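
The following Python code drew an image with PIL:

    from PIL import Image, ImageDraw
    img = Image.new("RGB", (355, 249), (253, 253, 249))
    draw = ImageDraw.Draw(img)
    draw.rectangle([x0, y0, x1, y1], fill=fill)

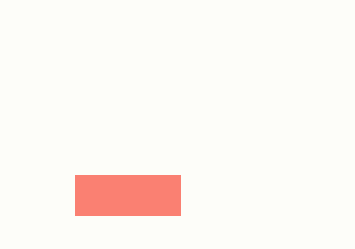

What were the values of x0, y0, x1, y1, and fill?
x0 = 75, y0 = 175, x1 = 180, y1 = 215, fill = 'salmon'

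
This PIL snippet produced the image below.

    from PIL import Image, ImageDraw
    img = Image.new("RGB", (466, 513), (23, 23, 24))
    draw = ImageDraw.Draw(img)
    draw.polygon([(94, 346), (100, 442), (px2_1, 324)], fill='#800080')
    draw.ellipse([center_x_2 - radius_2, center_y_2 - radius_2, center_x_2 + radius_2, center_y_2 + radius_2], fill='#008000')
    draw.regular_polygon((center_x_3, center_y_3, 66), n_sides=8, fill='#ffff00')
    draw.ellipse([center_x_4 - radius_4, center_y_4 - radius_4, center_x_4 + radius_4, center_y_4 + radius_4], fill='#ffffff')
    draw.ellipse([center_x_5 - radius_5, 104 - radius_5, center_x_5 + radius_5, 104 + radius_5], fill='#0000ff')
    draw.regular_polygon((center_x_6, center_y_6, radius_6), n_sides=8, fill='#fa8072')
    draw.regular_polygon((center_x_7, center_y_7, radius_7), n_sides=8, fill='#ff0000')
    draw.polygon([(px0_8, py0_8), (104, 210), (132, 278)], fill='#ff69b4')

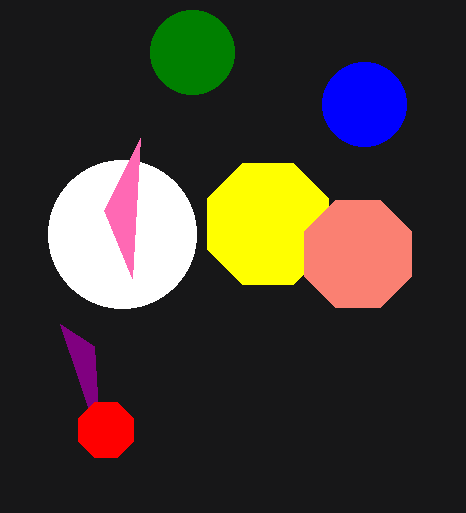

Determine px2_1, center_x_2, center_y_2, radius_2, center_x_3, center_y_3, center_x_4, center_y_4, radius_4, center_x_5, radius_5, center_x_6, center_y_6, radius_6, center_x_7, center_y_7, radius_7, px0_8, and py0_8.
px2_1 = 60, center_x_2 = 192, center_y_2 = 52, radius_2 = 42, center_x_3 = 268, center_y_3 = 224, center_x_4 = 122, center_y_4 = 234, radius_4 = 74, center_x_5 = 364, radius_5 = 42, center_x_6 = 358, center_y_6 = 254, radius_6 = 58, center_x_7 = 106, center_y_7 = 430, radius_7 = 30, px0_8 = 140, py0_8 = 138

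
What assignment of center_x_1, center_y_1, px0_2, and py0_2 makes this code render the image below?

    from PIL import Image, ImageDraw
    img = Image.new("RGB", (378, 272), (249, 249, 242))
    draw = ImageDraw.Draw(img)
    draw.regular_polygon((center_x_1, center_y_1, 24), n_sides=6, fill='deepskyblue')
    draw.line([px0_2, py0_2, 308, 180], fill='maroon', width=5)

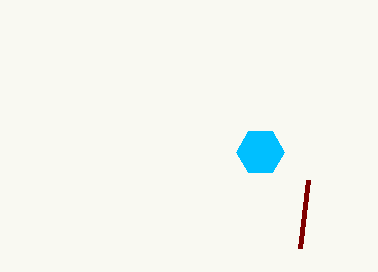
center_x_1 = 260; center_y_1 = 152; px0_2 = 300; py0_2 = 248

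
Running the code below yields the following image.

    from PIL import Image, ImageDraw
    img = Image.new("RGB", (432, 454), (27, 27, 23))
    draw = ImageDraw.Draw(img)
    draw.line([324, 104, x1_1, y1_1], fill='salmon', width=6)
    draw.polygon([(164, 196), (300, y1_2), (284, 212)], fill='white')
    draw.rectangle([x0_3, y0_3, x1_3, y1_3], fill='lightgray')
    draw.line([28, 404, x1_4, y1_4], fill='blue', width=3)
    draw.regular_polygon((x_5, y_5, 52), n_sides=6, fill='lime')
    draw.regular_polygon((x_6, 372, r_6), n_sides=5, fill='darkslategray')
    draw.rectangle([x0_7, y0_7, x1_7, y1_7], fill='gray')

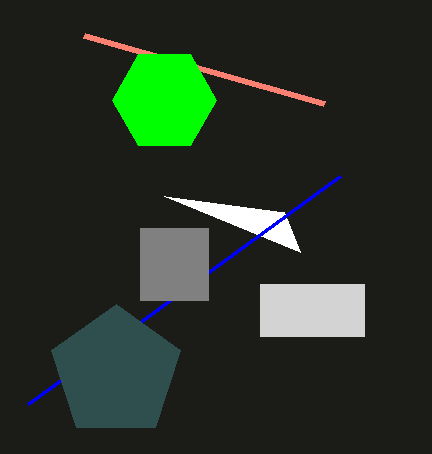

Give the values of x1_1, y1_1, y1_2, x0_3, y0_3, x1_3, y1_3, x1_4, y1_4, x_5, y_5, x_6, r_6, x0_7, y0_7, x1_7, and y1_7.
x1_1 = 84
y1_1 = 36
y1_2 = 252
x0_3 = 260
y0_3 = 284
x1_3 = 364
y1_3 = 336
x1_4 = 340
y1_4 = 176
x_5 = 164
y_5 = 100
x_6 = 116
r_6 = 68
x0_7 = 140
y0_7 = 228
x1_7 = 208
y1_7 = 300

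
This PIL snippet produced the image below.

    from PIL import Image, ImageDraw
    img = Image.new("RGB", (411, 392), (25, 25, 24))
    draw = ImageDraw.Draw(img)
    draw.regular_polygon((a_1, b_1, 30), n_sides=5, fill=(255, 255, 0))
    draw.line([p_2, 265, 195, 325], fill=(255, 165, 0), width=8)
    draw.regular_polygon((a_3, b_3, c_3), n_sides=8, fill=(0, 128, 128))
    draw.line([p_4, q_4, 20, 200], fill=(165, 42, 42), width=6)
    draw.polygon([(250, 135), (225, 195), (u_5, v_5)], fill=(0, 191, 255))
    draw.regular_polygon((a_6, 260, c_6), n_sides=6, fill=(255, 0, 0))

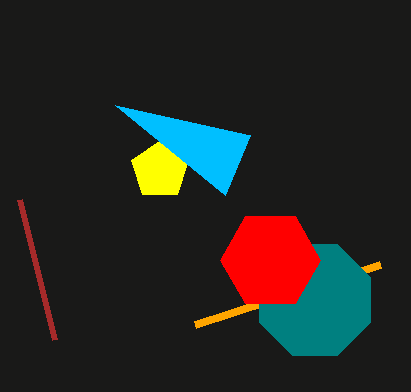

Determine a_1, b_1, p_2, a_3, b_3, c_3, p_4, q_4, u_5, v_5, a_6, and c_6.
a_1 = 160; b_1 = 170; p_2 = 380; a_3 = 315; b_3 = 300; c_3 = 60; p_4 = 55; q_4 = 340; u_5 = 115; v_5 = 105; a_6 = 270; c_6 = 50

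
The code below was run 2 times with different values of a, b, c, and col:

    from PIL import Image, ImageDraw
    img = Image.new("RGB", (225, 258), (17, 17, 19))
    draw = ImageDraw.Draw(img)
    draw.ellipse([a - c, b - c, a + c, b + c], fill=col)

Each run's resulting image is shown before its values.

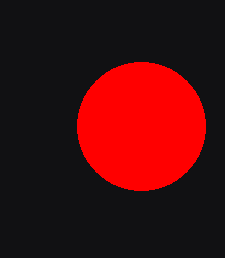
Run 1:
a = 141
b = 126
c = 64
col = 'red'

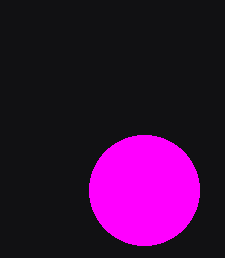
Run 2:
a = 144; b = 190; c = 55; col = 'magenta'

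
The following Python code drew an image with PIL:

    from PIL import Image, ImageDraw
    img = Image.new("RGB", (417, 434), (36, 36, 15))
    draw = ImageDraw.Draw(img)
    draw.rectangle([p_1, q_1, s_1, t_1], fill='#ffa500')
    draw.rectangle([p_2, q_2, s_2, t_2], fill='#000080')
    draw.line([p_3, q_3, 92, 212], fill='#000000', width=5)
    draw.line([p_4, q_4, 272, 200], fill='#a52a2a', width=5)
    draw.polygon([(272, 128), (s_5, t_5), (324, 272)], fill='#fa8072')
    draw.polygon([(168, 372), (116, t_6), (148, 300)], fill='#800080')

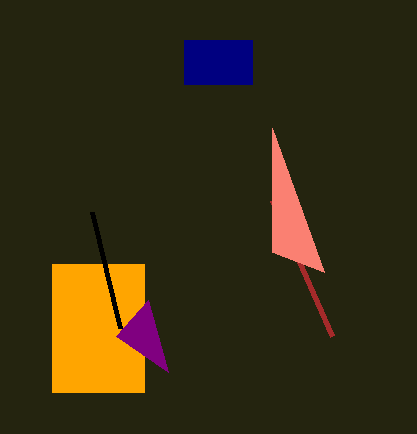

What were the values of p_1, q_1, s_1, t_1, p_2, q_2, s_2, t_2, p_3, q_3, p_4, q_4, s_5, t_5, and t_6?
p_1 = 52, q_1 = 264, s_1 = 144, t_1 = 392, p_2 = 184, q_2 = 40, s_2 = 252, t_2 = 84, p_3 = 120, q_3 = 328, p_4 = 332, q_4 = 336, s_5 = 272, t_5 = 252, t_6 = 336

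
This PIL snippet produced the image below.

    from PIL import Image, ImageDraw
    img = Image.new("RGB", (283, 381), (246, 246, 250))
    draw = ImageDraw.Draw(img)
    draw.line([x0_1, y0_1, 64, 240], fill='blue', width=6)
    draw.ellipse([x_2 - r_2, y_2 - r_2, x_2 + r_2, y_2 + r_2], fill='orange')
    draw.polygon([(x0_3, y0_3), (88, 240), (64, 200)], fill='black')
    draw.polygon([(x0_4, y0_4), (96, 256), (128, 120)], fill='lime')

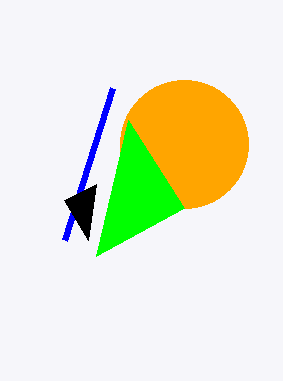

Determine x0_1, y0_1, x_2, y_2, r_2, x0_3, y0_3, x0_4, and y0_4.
x0_1 = 112; y0_1 = 88; x_2 = 184; y_2 = 144; r_2 = 64; x0_3 = 96; y0_3 = 184; x0_4 = 184; y0_4 = 208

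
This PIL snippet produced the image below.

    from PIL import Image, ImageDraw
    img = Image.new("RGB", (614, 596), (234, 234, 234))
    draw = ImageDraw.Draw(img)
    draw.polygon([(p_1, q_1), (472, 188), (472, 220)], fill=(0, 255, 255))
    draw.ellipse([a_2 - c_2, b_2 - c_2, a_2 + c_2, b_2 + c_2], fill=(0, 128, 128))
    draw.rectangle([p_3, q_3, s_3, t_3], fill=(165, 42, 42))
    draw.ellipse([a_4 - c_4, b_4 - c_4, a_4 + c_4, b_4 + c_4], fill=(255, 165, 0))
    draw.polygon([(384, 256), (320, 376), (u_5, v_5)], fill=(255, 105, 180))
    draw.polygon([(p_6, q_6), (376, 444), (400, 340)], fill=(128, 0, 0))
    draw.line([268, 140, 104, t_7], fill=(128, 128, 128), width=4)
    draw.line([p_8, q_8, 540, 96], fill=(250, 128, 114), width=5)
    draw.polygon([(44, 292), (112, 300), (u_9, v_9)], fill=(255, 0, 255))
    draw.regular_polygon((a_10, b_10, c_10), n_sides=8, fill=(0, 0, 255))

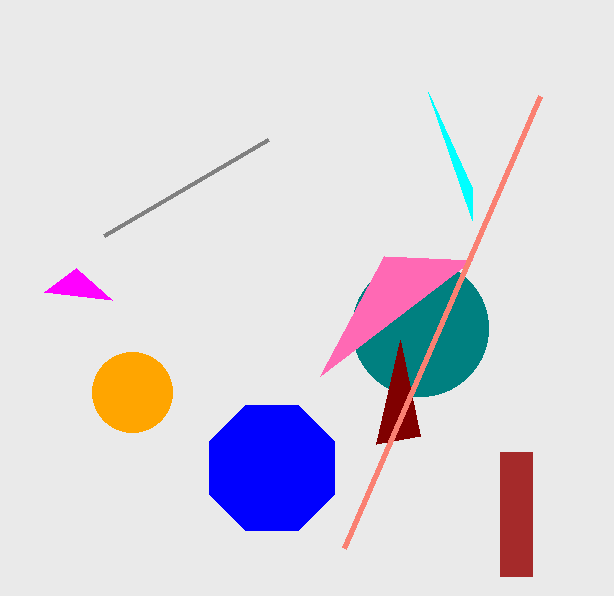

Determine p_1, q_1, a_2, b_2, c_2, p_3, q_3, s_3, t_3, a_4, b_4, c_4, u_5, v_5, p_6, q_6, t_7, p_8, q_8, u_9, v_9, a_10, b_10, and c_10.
p_1 = 428, q_1 = 92, a_2 = 420, b_2 = 328, c_2 = 68, p_3 = 500, q_3 = 452, s_3 = 532, t_3 = 576, a_4 = 132, b_4 = 392, c_4 = 40, u_5 = 472, v_5 = 260, p_6 = 420, q_6 = 436, t_7 = 236, p_8 = 344, q_8 = 548, u_9 = 76, v_9 = 268, a_10 = 272, b_10 = 468, c_10 = 68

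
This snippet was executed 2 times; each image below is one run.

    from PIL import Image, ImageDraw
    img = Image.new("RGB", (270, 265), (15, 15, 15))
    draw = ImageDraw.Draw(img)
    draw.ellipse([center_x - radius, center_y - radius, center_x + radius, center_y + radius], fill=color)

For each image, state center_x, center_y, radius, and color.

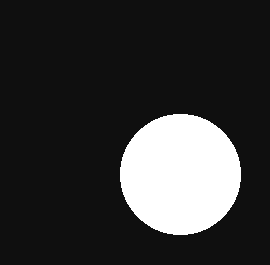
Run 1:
center_x = 180
center_y = 174
radius = 60
color = 'white'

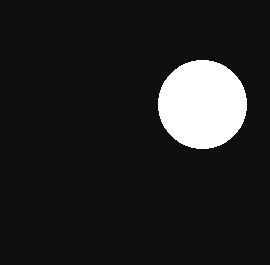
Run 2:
center_x = 202; center_y = 104; radius = 44; color = 'white'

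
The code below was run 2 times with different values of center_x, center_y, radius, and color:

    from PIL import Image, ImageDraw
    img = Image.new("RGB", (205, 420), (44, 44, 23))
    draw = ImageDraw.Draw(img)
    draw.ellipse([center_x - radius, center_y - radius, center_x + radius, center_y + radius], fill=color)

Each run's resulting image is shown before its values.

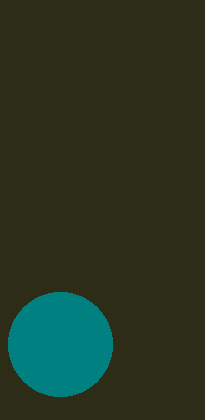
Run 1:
center_x = 60, center_y = 344, radius = 52, color = 'teal'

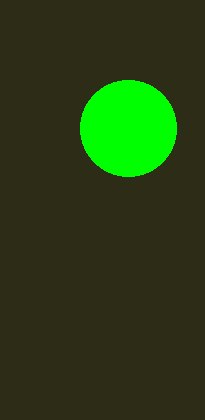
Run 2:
center_x = 128
center_y = 128
radius = 48
color = 'lime'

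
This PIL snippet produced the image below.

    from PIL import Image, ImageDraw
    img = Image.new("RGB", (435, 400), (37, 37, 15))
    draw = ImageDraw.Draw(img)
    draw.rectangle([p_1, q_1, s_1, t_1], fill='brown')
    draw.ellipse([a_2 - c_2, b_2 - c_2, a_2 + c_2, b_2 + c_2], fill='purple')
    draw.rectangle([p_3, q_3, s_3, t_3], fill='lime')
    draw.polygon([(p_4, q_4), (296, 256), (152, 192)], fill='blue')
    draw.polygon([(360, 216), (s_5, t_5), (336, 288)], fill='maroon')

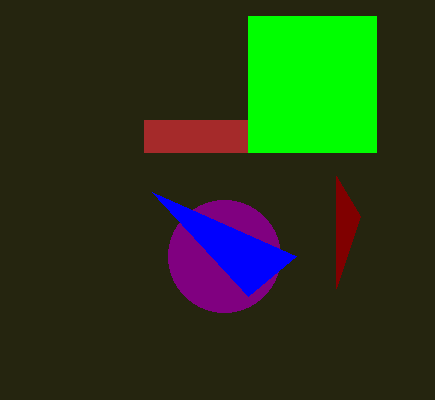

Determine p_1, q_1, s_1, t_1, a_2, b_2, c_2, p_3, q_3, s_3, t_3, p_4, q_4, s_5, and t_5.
p_1 = 144
q_1 = 120
s_1 = 248
t_1 = 152
a_2 = 224
b_2 = 256
c_2 = 56
p_3 = 248
q_3 = 16
s_3 = 376
t_3 = 152
p_4 = 248
q_4 = 296
s_5 = 336
t_5 = 176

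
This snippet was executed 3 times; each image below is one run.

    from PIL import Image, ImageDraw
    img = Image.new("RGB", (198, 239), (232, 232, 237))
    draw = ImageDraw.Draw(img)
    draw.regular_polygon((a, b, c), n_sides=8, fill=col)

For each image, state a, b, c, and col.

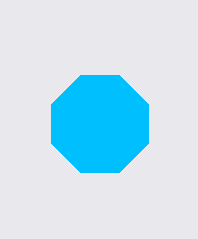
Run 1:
a = 100
b = 124
c = 52
col = 'deepskyblue'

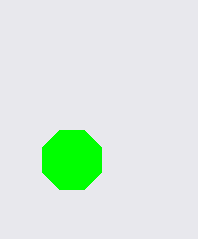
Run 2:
a = 72; b = 160; c = 32; col = 'lime'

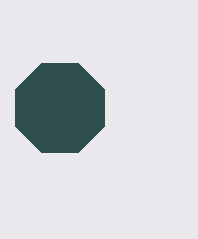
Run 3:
a = 60; b = 108; c = 48; col = 'darkslategray'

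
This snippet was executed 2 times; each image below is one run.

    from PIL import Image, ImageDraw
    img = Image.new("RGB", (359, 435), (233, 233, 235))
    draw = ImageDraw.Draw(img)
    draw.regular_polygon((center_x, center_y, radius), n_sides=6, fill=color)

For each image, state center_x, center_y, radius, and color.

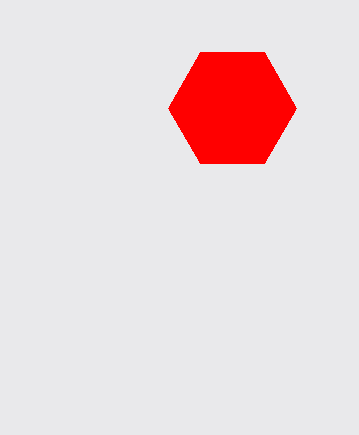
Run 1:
center_x = 232, center_y = 108, radius = 64, color = 'red'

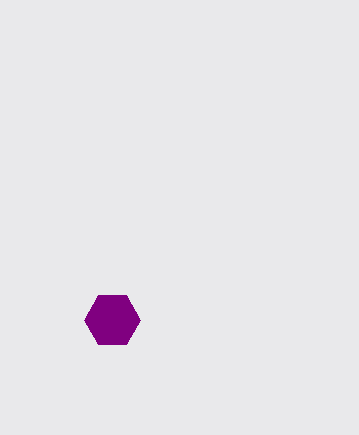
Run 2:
center_x = 112
center_y = 320
radius = 28
color = 'purple'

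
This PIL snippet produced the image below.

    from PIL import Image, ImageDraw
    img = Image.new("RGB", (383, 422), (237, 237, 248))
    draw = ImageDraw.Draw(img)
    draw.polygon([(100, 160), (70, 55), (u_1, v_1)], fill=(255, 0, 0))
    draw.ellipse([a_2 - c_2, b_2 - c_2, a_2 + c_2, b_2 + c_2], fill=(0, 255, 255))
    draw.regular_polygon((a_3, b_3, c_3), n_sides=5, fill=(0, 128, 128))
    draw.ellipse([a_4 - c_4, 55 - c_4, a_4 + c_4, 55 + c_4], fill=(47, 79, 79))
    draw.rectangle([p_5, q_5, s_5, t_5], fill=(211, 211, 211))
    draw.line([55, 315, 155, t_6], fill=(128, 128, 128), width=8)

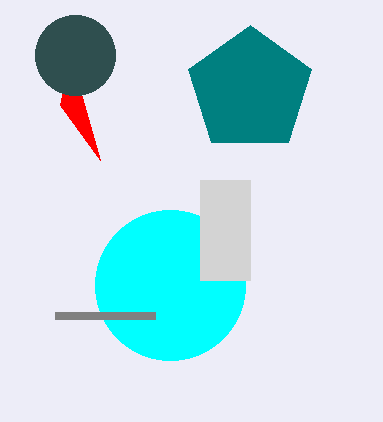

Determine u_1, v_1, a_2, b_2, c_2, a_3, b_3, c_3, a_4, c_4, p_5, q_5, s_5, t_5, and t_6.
u_1 = 60; v_1 = 105; a_2 = 170; b_2 = 285; c_2 = 75; a_3 = 250; b_3 = 90; c_3 = 65; a_4 = 75; c_4 = 40; p_5 = 200; q_5 = 180; s_5 = 250; t_5 = 280; t_6 = 315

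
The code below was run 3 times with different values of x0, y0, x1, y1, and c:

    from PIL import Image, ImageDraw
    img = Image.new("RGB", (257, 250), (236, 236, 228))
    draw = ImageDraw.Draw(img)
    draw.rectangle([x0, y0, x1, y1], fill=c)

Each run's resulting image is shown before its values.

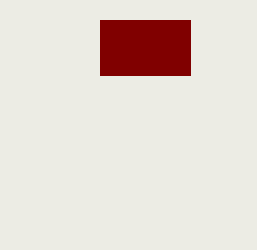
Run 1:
x0 = 100
y0 = 20
x1 = 190
y1 = 75
c = 'maroon'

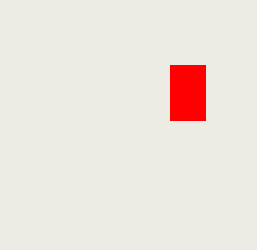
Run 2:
x0 = 170; y0 = 65; x1 = 205; y1 = 120; c = 'red'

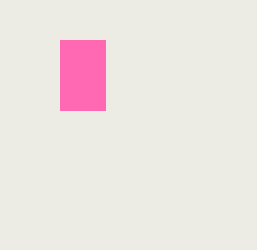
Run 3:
x0 = 60; y0 = 40; x1 = 105; y1 = 110; c = 'hotpink'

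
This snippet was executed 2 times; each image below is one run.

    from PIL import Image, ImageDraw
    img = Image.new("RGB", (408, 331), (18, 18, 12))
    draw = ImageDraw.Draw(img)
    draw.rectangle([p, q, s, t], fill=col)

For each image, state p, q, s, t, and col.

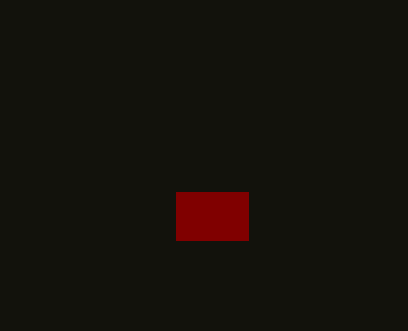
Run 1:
p = 176, q = 192, s = 248, t = 240, col = 'maroon'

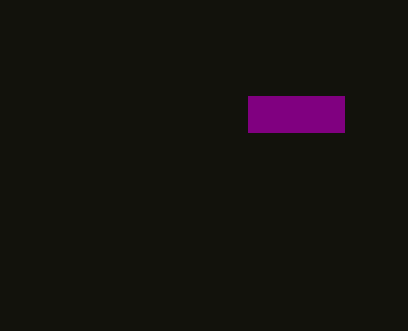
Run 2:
p = 248
q = 96
s = 344
t = 132
col = 'purple'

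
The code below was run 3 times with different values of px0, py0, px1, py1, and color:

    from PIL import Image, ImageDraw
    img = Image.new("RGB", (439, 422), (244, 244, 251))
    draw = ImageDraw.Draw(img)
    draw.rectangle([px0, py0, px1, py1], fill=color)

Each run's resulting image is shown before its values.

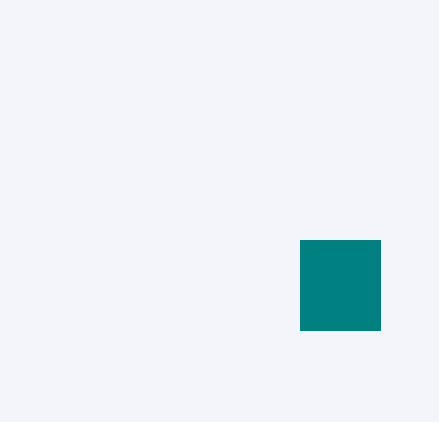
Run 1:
px0 = 300; py0 = 240; px1 = 380; py1 = 330; color = 'teal'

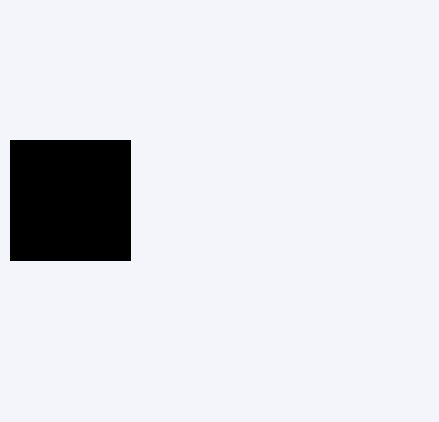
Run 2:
px0 = 10, py0 = 140, px1 = 130, py1 = 260, color = 'black'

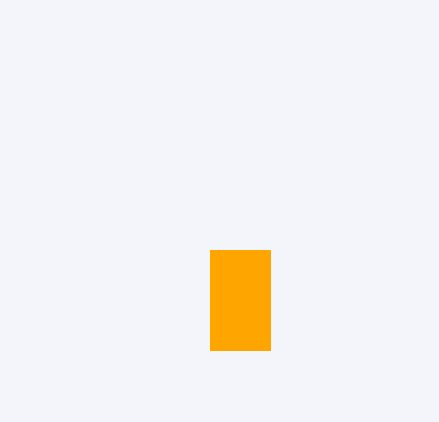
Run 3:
px0 = 210, py0 = 250, px1 = 270, py1 = 350, color = 'orange'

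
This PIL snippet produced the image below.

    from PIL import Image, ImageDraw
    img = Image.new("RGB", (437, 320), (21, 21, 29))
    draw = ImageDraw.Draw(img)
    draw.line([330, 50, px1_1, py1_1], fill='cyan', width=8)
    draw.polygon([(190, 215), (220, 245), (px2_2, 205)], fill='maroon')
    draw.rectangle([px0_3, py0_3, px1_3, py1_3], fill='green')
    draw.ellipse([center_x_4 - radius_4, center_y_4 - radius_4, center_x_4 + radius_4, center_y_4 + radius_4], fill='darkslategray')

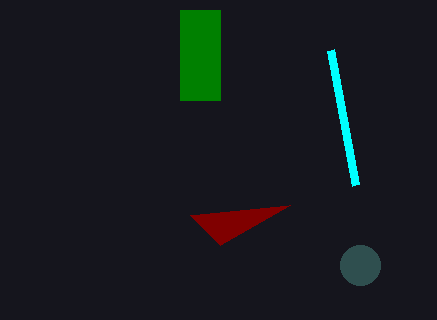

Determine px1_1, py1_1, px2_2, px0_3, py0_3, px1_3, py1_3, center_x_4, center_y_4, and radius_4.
px1_1 = 355, py1_1 = 185, px2_2 = 290, px0_3 = 180, py0_3 = 10, px1_3 = 220, py1_3 = 100, center_x_4 = 360, center_y_4 = 265, radius_4 = 20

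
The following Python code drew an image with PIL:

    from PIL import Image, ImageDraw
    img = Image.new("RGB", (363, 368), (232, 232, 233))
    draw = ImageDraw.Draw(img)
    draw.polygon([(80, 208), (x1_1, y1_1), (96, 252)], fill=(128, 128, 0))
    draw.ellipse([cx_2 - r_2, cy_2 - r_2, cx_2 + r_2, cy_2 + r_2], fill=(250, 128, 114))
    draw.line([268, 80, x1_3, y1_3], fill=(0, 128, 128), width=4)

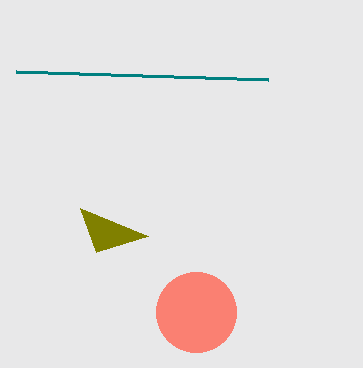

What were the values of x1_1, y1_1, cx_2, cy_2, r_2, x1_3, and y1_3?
x1_1 = 148
y1_1 = 236
cx_2 = 196
cy_2 = 312
r_2 = 40
x1_3 = 16
y1_3 = 72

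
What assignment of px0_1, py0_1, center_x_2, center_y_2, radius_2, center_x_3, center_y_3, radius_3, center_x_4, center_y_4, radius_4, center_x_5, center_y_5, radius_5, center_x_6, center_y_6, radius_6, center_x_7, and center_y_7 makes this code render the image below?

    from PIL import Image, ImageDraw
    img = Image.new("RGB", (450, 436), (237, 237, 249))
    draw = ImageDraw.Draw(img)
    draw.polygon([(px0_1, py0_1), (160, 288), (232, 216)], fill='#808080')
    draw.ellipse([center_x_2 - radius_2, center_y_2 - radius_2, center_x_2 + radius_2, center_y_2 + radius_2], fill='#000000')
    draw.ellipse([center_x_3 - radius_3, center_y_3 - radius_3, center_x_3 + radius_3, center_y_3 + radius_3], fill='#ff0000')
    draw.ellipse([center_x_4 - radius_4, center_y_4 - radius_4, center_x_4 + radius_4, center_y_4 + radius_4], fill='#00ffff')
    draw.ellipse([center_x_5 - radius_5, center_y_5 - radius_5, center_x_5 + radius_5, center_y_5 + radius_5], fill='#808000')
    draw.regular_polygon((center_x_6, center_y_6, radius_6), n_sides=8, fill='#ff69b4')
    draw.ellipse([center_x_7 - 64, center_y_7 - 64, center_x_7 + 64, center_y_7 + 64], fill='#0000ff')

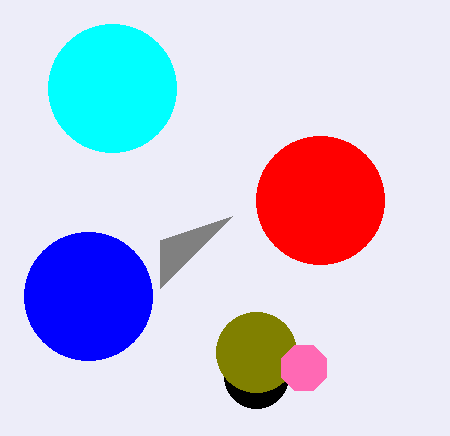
px0_1 = 160, py0_1 = 240, center_x_2 = 256, center_y_2 = 376, radius_2 = 32, center_x_3 = 320, center_y_3 = 200, radius_3 = 64, center_x_4 = 112, center_y_4 = 88, radius_4 = 64, center_x_5 = 256, center_y_5 = 352, radius_5 = 40, center_x_6 = 304, center_y_6 = 368, radius_6 = 24, center_x_7 = 88, center_y_7 = 296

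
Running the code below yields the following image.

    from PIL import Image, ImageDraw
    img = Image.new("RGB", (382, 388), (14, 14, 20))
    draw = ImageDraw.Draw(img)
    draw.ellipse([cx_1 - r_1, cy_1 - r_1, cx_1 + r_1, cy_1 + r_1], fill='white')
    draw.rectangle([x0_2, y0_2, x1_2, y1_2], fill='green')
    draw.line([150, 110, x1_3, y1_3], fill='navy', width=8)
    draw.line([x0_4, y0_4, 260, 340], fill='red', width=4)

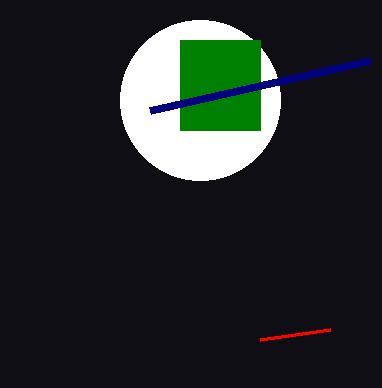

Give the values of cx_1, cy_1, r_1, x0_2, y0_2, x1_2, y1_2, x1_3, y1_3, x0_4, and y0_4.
cx_1 = 200
cy_1 = 100
r_1 = 80
x0_2 = 180
y0_2 = 40
x1_2 = 260
y1_2 = 130
x1_3 = 370
y1_3 = 60
x0_4 = 330
y0_4 = 330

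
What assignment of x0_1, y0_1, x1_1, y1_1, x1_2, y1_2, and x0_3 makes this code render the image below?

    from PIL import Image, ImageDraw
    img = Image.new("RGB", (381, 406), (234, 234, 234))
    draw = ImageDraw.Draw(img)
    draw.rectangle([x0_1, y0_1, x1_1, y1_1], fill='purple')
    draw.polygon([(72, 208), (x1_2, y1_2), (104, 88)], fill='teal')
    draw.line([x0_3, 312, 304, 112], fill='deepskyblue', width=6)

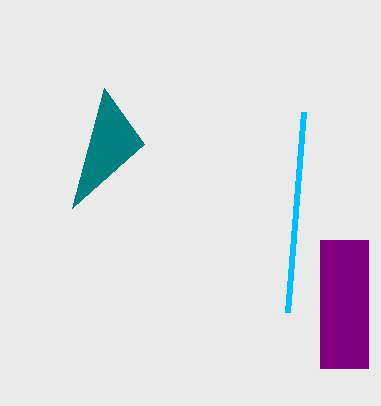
x0_1 = 320; y0_1 = 240; x1_1 = 368; y1_1 = 368; x1_2 = 144; y1_2 = 144; x0_3 = 288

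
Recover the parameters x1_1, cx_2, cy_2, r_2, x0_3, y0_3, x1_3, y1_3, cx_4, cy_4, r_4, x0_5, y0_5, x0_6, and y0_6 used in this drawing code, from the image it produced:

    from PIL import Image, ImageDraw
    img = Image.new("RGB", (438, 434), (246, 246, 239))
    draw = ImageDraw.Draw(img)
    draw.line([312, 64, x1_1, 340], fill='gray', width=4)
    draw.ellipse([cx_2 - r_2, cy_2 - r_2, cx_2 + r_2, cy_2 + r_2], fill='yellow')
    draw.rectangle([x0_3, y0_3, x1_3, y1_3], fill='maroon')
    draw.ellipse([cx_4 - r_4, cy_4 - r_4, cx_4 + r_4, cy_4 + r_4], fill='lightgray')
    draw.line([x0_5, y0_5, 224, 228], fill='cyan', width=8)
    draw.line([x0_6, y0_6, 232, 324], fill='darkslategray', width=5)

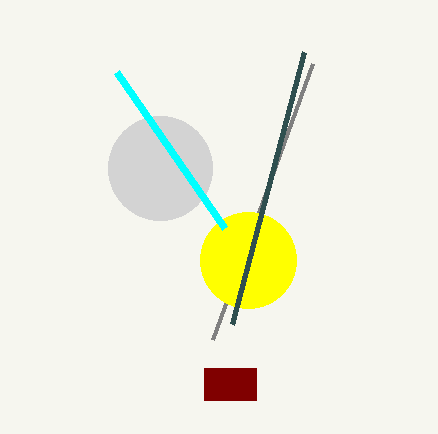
x1_1 = 212
cx_2 = 248
cy_2 = 260
r_2 = 48
x0_3 = 204
y0_3 = 368
x1_3 = 256
y1_3 = 400
cx_4 = 160
cy_4 = 168
r_4 = 52
x0_5 = 116
y0_5 = 72
x0_6 = 304
y0_6 = 52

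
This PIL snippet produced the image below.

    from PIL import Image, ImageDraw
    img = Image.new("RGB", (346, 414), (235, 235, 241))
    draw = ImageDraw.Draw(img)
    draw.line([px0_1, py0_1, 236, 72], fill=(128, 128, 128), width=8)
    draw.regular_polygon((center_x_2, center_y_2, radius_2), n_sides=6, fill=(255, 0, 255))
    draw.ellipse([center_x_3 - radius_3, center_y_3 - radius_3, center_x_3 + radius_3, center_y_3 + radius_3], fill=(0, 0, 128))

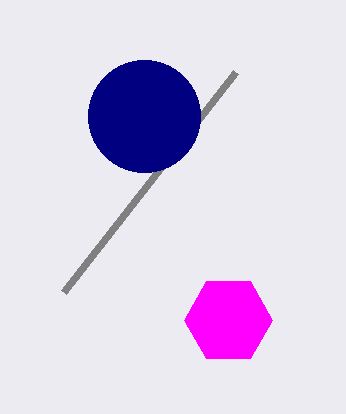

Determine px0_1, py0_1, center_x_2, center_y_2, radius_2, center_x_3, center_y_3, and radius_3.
px0_1 = 64
py0_1 = 292
center_x_2 = 228
center_y_2 = 320
radius_2 = 44
center_x_3 = 144
center_y_3 = 116
radius_3 = 56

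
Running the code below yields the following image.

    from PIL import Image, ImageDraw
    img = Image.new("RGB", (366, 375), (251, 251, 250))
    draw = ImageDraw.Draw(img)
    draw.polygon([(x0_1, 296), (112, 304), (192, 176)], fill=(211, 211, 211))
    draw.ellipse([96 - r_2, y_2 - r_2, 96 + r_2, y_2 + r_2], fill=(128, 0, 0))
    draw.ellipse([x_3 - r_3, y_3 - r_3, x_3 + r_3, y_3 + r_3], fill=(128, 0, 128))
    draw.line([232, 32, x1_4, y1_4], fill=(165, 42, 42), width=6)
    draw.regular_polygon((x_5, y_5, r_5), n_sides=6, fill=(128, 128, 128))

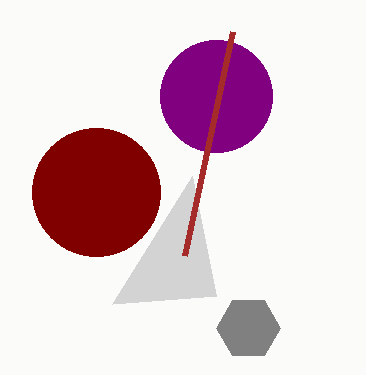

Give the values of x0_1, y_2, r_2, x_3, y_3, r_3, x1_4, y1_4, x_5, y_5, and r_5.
x0_1 = 216, y_2 = 192, r_2 = 64, x_3 = 216, y_3 = 96, r_3 = 56, x1_4 = 184, y1_4 = 256, x_5 = 248, y_5 = 328, r_5 = 32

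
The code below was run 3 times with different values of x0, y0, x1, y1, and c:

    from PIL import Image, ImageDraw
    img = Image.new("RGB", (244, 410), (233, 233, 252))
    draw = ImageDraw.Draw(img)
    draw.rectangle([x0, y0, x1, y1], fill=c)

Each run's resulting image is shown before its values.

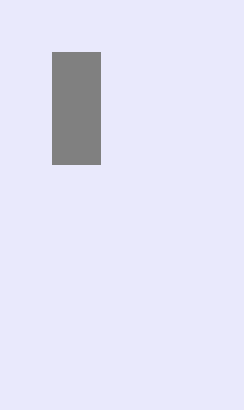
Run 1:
x0 = 52
y0 = 52
x1 = 100
y1 = 164
c = 'gray'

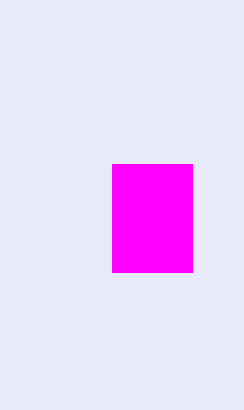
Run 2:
x0 = 112, y0 = 164, x1 = 192, y1 = 272, c = 'magenta'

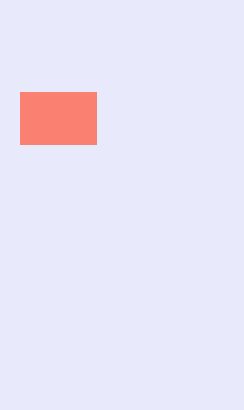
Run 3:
x0 = 20
y0 = 92
x1 = 96
y1 = 144
c = 'salmon'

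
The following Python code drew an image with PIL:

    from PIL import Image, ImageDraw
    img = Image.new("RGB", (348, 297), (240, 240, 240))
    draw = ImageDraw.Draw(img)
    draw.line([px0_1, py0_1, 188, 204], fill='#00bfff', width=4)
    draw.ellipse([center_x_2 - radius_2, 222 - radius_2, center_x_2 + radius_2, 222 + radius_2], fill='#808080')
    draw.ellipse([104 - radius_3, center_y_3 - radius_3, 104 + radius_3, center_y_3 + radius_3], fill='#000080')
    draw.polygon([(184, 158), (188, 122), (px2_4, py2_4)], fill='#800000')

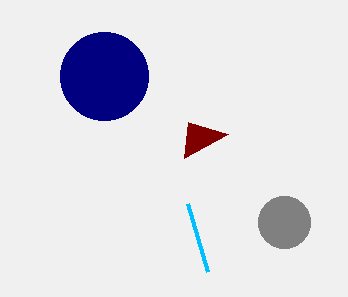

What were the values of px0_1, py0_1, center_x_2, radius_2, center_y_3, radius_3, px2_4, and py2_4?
px0_1 = 208
py0_1 = 272
center_x_2 = 284
radius_2 = 26
center_y_3 = 76
radius_3 = 44
px2_4 = 228
py2_4 = 134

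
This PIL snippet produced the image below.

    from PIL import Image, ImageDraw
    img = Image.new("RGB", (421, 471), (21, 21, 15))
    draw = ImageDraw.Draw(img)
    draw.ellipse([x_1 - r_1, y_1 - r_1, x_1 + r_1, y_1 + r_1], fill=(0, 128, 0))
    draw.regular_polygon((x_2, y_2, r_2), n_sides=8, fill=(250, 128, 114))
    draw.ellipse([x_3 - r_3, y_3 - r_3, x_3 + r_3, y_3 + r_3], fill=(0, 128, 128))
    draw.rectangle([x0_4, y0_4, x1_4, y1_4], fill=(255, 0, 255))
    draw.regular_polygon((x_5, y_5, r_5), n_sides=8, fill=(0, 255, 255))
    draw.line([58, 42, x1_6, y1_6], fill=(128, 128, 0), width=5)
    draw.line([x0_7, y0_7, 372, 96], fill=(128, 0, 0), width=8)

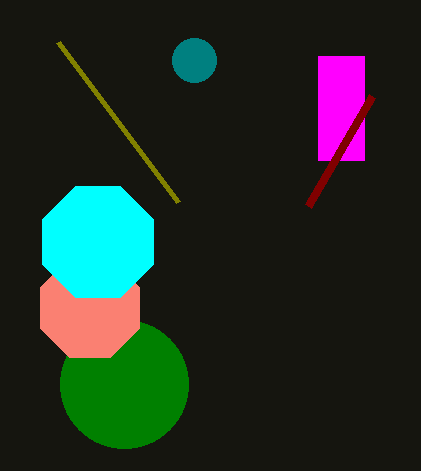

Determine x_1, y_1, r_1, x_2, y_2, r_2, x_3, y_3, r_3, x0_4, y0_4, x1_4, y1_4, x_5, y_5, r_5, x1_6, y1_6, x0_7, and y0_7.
x_1 = 124, y_1 = 384, r_1 = 64, x_2 = 90, y_2 = 308, r_2 = 54, x_3 = 194, y_3 = 60, r_3 = 22, x0_4 = 318, y0_4 = 56, x1_4 = 364, y1_4 = 160, x_5 = 98, y_5 = 242, r_5 = 60, x1_6 = 178, y1_6 = 202, x0_7 = 308, y0_7 = 206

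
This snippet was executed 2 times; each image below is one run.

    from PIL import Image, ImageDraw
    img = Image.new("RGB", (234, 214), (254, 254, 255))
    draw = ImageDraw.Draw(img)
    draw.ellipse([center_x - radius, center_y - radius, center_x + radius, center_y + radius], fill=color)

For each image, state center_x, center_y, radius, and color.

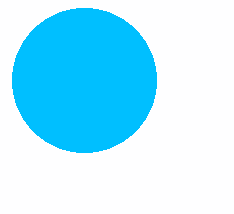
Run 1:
center_x = 84, center_y = 80, radius = 72, color = 'deepskyblue'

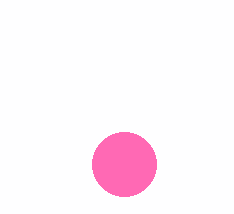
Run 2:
center_x = 124; center_y = 164; radius = 32; color = 'hotpink'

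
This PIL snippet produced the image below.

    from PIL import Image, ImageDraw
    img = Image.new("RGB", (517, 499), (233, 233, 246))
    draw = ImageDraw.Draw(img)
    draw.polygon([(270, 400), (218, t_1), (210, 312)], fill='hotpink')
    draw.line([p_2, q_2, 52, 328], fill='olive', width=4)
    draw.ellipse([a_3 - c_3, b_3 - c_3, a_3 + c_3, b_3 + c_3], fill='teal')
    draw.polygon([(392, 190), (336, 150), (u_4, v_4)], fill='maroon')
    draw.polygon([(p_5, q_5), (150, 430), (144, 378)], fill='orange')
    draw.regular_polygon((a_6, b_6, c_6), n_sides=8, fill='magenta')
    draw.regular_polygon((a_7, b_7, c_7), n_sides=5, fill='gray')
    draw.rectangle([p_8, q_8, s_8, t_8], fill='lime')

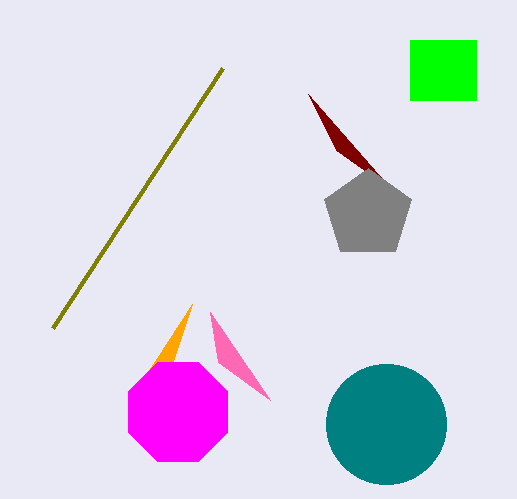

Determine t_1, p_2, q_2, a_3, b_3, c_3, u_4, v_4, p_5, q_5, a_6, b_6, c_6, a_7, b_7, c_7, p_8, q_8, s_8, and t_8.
t_1 = 362, p_2 = 222, q_2 = 68, a_3 = 386, b_3 = 424, c_3 = 60, u_4 = 308, v_4 = 94, p_5 = 192, q_5 = 304, a_6 = 178, b_6 = 412, c_6 = 54, a_7 = 368, b_7 = 214, c_7 = 46, p_8 = 410, q_8 = 40, s_8 = 476, t_8 = 100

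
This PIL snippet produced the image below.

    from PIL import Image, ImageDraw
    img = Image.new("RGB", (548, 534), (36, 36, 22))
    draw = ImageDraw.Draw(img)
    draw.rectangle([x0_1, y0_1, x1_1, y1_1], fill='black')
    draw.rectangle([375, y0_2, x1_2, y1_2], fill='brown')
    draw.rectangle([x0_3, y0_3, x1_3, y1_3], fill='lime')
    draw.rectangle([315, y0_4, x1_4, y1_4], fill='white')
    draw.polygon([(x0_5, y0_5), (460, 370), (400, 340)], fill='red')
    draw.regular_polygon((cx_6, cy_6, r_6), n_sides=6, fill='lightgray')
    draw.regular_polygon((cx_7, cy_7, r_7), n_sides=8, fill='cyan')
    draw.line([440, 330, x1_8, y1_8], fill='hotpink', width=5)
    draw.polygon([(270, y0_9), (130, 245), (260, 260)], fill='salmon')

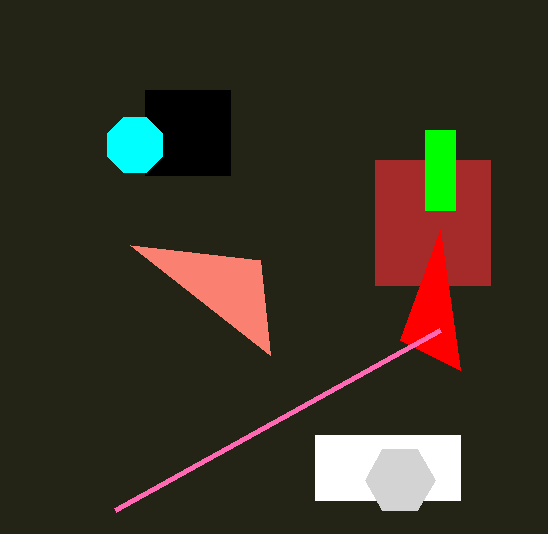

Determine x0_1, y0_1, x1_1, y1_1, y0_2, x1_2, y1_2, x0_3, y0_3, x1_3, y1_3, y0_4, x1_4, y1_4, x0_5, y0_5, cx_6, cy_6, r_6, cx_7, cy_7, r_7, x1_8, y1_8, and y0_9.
x0_1 = 145, y0_1 = 90, x1_1 = 230, y1_1 = 175, y0_2 = 160, x1_2 = 490, y1_2 = 285, x0_3 = 425, y0_3 = 130, x1_3 = 455, y1_3 = 210, y0_4 = 435, x1_4 = 460, y1_4 = 500, x0_5 = 440, y0_5 = 230, cx_6 = 400, cy_6 = 480, r_6 = 35, cx_7 = 135, cy_7 = 145, r_7 = 30, x1_8 = 115, y1_8 = 510, y0_9 = 355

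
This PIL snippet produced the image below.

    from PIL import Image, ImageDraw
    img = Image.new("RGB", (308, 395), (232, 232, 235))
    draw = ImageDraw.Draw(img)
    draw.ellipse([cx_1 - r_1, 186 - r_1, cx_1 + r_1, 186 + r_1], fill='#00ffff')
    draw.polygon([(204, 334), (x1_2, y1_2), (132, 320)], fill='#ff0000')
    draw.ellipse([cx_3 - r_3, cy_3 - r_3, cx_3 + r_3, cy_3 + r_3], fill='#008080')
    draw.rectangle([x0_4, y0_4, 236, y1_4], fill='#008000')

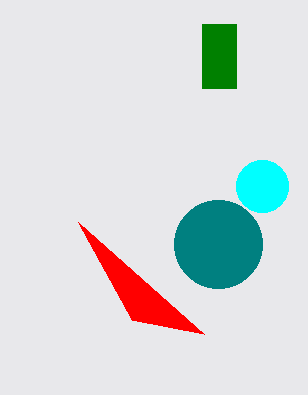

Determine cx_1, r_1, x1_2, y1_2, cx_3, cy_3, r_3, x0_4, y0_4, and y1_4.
cx_1 = 262, r_1 = 26, x1_2 = 78, y1_2 = 222, cx_3 = 218, cy_3 = 244, r_3 = 44, x0_4 = 202, y0_4 = 24, y1_4 = 88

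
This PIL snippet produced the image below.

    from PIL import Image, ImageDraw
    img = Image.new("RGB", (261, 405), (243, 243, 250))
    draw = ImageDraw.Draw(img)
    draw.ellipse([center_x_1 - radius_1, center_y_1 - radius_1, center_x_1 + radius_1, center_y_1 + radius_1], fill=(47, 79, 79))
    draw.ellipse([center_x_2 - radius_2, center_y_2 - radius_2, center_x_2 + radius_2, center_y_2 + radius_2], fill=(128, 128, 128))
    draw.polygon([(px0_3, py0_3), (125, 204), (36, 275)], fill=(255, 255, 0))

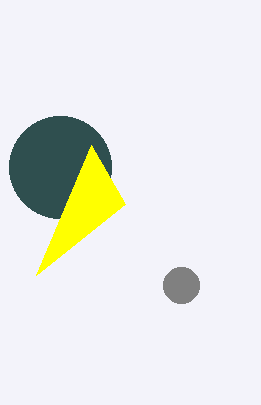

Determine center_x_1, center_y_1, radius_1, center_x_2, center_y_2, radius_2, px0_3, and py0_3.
center_x_1 = 60
center_y_1 = 167
radius_1 = 51
center_x_2 = 181
center_y_2 = 285
radius_2 = 18
px0_3 = 91
py0_3 = 145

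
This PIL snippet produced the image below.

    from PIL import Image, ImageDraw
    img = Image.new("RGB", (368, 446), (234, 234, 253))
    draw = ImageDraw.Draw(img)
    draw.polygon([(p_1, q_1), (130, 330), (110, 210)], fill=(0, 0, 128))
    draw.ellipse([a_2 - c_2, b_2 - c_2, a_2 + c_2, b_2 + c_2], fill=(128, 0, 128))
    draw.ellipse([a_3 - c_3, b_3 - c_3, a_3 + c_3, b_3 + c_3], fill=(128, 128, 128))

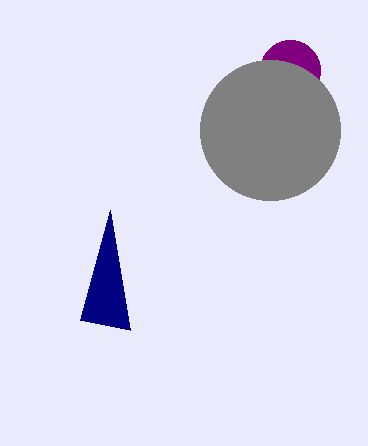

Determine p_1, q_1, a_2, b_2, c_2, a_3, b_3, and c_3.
p_1 = 80, q_1 = 320, a_2 = 290, b_2 = 70, c_2 = 30, a_3 = 270, b_3 = 130, c_3 = 70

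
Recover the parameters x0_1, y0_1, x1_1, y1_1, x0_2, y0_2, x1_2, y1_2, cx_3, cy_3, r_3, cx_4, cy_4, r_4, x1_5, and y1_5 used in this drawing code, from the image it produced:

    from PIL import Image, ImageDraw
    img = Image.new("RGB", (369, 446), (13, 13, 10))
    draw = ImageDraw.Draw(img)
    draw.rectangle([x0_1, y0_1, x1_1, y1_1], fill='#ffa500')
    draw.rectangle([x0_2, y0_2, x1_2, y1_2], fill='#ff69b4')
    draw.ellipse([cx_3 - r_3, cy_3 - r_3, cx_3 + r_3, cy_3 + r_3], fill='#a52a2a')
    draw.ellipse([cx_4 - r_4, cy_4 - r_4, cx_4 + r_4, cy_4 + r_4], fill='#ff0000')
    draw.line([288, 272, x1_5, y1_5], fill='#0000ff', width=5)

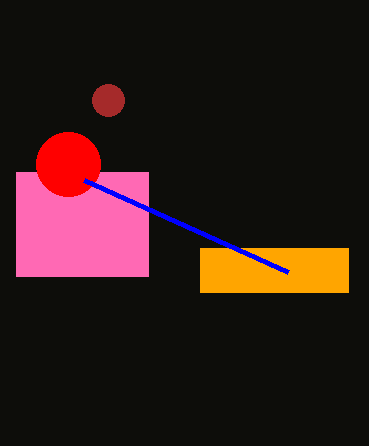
x0_1 = 200, y0_1 = 248, x1_1 = 348, y1_1 = 292, x0_2 = 16, y0_2 = 172, x1_2 = 148, y1_2 = 276, cx_3 = 108, cy_3 = 100, r_3 = 16, cx_4 = 68, cy_4 = 164, r_4 = 32, x1_5 = 84, y1_5 = 180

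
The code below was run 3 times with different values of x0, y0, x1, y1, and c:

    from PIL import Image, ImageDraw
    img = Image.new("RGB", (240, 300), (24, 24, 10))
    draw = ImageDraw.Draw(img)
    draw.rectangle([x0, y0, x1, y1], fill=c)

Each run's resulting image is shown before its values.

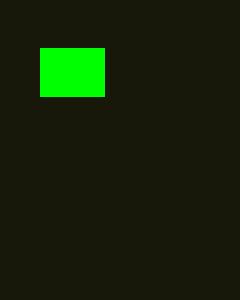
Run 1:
x0 = 40; y0 = 48; x1 = 104; y1 = 96; c = 'lime'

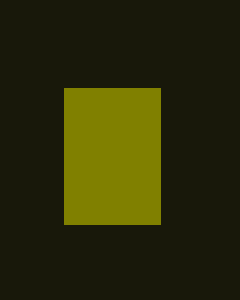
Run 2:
x0 = 64, y0 = 88, x1 = 160, y1 = 224, c = 'olive'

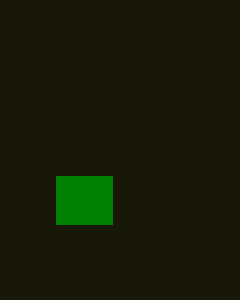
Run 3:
x0 = 56, y0 = 176, x1 = 112, y1 = 224, c = 'green'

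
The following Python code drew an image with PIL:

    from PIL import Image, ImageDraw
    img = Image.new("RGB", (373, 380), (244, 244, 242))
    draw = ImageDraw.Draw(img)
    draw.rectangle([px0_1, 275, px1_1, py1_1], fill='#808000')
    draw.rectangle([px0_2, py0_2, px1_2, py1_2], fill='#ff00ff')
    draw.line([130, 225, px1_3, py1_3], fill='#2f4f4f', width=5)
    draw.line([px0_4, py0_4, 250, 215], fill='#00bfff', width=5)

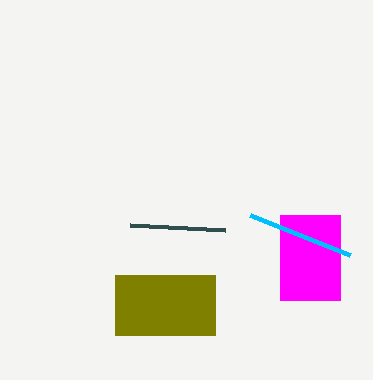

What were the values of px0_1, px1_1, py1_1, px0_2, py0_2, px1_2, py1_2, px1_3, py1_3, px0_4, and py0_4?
px0_1 = 115, px1_1 = 215, py1_1 = 335, px0_2 = 280, py0_2 = 215, px1_2 = 340, py1_2 = 300, px1_3 = 225, py1_3 = 230, px0_4 = 350, py0_4 = 255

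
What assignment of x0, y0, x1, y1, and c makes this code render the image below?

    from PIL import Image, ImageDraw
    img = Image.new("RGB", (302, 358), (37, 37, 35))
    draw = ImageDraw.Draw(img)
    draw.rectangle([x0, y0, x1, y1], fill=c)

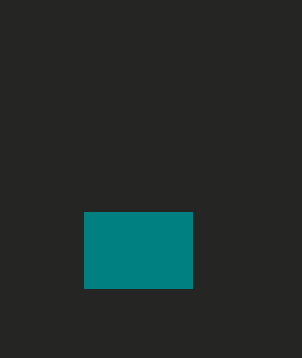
x0 = 84, y0 = 212, x1 = 192, y1 = 288, c = 'teal'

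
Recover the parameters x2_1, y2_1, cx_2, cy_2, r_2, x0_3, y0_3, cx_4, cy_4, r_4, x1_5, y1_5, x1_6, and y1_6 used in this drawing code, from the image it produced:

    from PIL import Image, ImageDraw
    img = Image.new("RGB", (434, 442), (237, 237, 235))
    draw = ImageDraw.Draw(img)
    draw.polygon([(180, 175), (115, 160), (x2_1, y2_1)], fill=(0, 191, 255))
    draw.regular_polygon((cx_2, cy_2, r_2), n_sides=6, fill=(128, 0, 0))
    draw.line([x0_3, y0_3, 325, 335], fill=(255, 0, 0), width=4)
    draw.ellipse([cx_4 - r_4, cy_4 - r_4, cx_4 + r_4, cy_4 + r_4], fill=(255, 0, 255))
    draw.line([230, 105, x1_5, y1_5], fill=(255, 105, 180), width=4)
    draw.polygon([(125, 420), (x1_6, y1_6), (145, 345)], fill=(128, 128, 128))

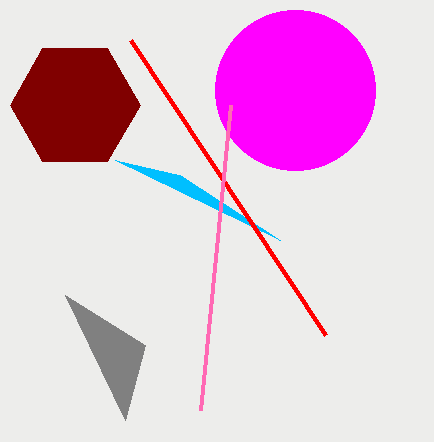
x2_1 = 280; y2_1 = 240; cx_2 = 75; cy_2 = 105; r_2 = 65; x0_3 = 130; y0_3 = 40; cx_4 = 295; cy_4 = 90; r_4 = 80; x1_5 = 200; y1_5 = 410; x1_6 = 65; y1_6 = 295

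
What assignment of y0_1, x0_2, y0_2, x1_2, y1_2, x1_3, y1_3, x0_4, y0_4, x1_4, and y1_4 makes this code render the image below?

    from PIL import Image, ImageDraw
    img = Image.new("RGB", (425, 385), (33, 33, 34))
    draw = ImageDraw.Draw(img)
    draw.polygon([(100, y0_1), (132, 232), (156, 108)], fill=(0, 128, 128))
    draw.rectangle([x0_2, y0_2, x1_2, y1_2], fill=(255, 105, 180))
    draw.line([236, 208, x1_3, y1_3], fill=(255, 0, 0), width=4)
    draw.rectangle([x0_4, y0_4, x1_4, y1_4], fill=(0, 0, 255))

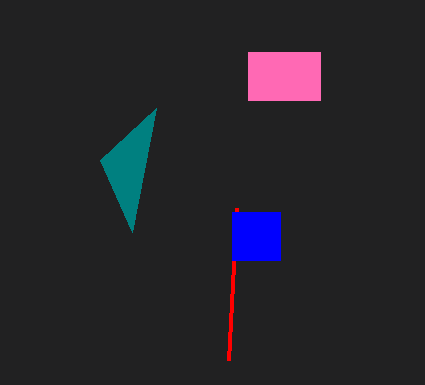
y0_1 = 160; x0_2 = 248; y0_2 = 52; x1_2 = 320; y1_2 = 100; x1_3 = 228; y1_3 = 360; x0_4 = 232; y0_4 = 212; x1_4 = 280; y1_4 = 260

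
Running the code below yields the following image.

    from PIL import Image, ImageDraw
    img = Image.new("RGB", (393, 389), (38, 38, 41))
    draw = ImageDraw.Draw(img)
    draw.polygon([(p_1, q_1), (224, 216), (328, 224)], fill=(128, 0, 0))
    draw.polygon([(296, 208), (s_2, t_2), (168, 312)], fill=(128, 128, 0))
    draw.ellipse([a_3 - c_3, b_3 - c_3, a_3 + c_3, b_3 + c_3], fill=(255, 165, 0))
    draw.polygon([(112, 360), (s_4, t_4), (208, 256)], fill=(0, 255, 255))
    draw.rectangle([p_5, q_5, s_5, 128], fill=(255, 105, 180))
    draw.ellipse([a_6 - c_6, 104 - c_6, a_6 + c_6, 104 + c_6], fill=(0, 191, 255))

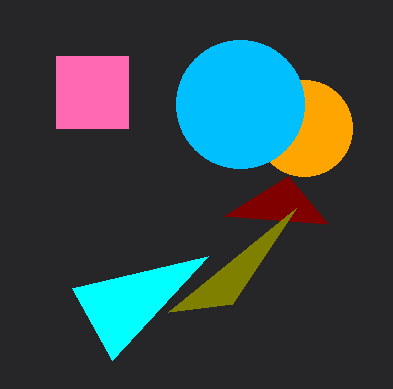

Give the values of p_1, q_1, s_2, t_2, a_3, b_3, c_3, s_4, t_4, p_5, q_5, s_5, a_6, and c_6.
p_1 = 288; q_1 = 176; s_2 = 232; t_2 = 304; a_3 = 304; b_3 = 128; c_3 = 48; s_4 = 72; t_4 = 288; p_5 = 56; q_5 = 56; s_5 = 128; a_6 = 240; c_6 = 64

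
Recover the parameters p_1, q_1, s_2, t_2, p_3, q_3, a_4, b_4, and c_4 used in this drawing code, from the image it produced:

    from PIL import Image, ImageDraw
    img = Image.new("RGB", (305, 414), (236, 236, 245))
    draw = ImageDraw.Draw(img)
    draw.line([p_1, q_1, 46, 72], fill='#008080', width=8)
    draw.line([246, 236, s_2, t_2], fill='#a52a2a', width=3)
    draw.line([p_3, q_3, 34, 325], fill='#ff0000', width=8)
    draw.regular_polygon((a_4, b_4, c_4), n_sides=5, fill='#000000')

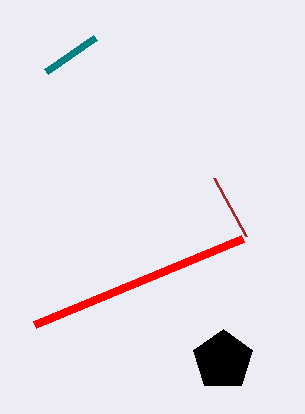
p_1 = 95; q_1 = 38; s_2 = 214; t_2 = 178; p_3 = 242; q_3 = 239; a_4 = 223; b_4 = 360; c_4 = 31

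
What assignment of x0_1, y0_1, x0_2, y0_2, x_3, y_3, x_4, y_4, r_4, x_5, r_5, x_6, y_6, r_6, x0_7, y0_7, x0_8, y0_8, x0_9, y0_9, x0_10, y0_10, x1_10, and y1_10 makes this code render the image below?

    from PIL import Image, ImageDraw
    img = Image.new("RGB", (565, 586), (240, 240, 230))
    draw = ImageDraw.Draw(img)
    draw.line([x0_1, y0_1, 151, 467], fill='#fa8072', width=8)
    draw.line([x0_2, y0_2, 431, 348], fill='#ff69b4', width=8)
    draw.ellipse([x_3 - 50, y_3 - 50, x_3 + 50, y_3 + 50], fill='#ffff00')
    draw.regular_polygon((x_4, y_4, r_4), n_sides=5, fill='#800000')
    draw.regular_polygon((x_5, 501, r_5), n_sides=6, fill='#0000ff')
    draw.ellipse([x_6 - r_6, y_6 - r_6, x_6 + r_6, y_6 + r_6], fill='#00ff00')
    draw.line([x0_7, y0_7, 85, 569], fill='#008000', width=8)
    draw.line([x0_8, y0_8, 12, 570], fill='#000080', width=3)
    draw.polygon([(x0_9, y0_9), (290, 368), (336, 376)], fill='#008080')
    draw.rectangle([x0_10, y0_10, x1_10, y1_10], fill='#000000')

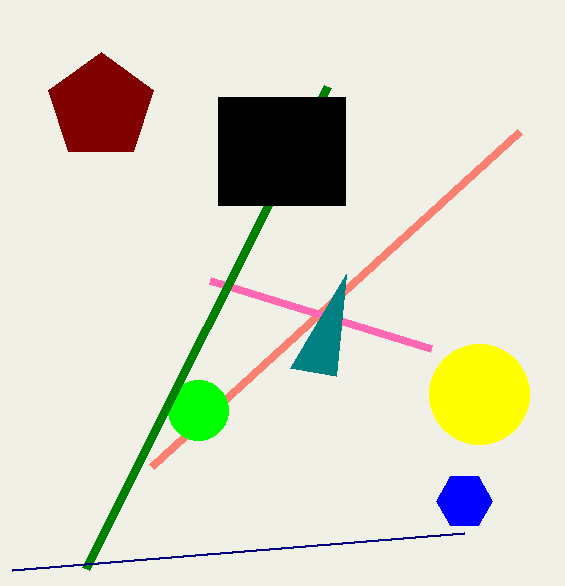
x0_1 = 519, y0_1 = 132, x0_2 = 210, y0_2 = 280, x_3 = 479, y_3 = 394, x_4 = 101, y_4 = 107, r_4 = 55, x_5 = 464, r_5 = 28, x_6 = 198, y_6 = 410, r_6 = 30, x0_7 = 327, y0_7 = 87, x0_8 = 464, y0_8 = 533, x0_9 = 346, y0_9 = 274, x0_10 = 218, y0_10 = 97, x1_10 = 345, y1_10 = 205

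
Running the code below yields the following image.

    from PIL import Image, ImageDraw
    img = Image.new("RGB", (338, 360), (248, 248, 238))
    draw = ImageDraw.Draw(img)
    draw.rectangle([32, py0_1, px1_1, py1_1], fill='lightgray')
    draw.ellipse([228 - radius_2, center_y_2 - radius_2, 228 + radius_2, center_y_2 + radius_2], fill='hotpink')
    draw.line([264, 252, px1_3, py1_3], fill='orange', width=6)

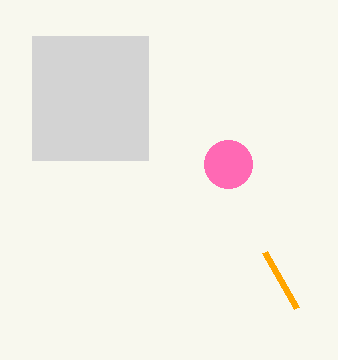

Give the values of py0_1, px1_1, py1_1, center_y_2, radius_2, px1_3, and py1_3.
py0_1 = 36
px1_1 = 148
py1_1 = 160
center_y_2 = 164
radius_2 = 24
px1_3 = 296
py1_3 = 308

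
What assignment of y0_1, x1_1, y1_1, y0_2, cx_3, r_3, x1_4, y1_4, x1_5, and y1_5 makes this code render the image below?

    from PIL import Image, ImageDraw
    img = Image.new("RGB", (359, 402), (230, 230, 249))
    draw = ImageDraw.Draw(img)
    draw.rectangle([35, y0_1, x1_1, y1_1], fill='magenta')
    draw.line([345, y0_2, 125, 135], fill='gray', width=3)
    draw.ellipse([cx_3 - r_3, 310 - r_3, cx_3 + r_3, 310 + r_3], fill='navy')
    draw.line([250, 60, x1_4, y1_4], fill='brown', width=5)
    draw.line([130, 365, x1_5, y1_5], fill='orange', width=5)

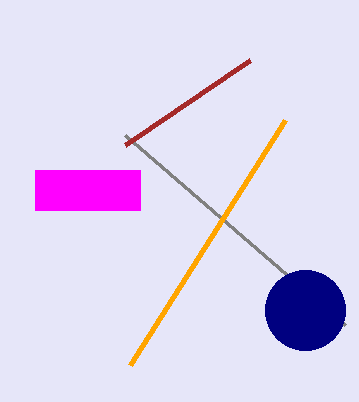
y0_1 = 170; x1_1 = 140; y1_1 = 210; y0_2 = 325; cx_3 = 305; r_3 = 40; x1_4 = 125; y1_4 = 145; x1_5 = 285; y1_5 = 120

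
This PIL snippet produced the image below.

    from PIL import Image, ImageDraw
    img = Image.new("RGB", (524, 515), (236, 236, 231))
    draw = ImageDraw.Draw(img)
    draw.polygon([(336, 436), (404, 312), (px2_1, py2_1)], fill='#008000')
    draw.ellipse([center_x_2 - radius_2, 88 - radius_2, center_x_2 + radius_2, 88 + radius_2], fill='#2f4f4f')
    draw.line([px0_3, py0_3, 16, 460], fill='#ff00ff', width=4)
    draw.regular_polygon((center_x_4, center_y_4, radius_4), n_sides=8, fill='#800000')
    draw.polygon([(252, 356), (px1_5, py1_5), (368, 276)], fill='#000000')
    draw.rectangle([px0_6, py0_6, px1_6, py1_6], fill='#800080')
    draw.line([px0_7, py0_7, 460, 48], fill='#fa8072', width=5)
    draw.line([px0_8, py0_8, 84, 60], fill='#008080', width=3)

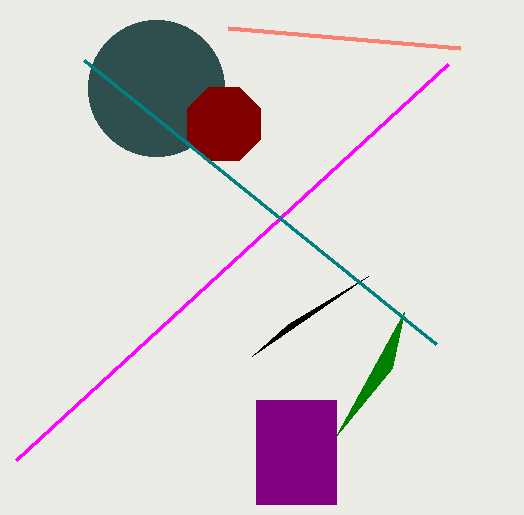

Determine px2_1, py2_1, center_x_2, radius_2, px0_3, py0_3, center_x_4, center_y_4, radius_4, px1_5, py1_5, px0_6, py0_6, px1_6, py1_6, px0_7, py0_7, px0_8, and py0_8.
px2_1 = 392
py2_1 = 368
center_x_2 = 156
radius_2 = 68
px0_3 = 448
py0_3 = 64
center_x_4 = 224
center_y_4 = 124
radius_4 = 40
px1_5 = 288
py1_5 = 324
px0_6 = 256
py0_6 = 400
px1_6 = 336
py1_6 = 504
px0_7 = 228
py0_7 = 28
px0_8 = 436
py0_8 = 344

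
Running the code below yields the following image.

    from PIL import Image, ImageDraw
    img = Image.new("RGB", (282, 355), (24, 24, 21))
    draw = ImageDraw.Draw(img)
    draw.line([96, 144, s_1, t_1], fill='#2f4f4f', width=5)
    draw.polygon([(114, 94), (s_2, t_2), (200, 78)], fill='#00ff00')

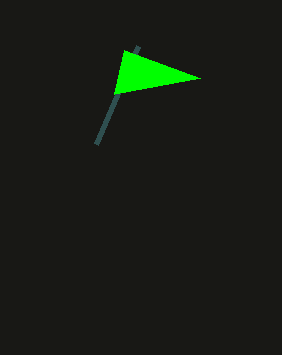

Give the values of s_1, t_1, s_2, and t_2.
s_1 = 138
t_1 = 46
s_2 = 124
t_2 = 50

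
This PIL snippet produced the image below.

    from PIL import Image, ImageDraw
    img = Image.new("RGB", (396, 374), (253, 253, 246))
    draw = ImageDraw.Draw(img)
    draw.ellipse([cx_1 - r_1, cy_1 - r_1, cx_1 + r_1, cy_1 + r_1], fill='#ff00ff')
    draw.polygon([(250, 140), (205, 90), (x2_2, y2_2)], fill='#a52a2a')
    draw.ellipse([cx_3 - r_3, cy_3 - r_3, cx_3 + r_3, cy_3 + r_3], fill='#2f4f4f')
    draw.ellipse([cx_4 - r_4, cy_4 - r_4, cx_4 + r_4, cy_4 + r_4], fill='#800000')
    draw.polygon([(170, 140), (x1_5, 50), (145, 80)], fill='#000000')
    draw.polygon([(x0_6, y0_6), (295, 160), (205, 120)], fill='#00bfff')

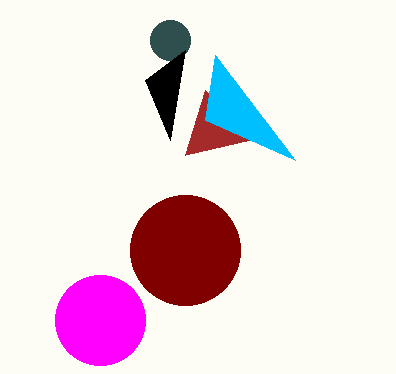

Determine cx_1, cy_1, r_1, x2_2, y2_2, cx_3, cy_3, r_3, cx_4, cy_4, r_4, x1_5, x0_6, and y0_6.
cx_1 = 100, cy_1 = 320, r_1 = 45, x2_2 = 185, y2_2 = 155, cx_3 = 170, cy_3 = 40, r_3 = 20, cx_4 = 185, cy_4 = 250, r_4 = 55, x1_5 = 185, x0_6 = 215, y0_6 = 55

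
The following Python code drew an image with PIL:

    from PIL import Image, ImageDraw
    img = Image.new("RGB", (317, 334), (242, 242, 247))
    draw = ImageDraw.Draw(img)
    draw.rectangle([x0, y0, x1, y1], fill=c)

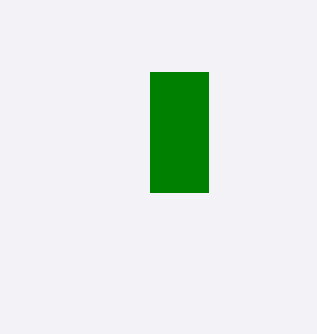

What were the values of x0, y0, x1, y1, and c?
x0 = 150, y0 = 72, x1 = 208, y1 = 192, c = 'green'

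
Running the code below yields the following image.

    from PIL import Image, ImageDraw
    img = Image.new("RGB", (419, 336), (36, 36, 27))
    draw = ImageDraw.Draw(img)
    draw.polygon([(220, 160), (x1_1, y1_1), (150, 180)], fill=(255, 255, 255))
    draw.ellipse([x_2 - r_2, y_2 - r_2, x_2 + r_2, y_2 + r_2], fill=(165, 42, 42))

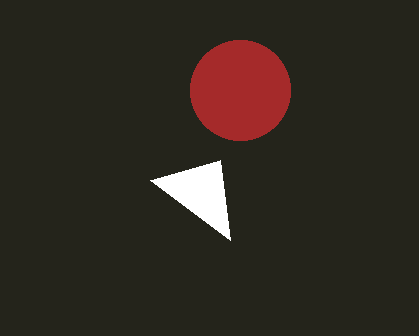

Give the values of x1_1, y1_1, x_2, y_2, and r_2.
x1_1 = 230
y1_1 = 240
x_2 = 240
y_2 = 90
r_2 = 50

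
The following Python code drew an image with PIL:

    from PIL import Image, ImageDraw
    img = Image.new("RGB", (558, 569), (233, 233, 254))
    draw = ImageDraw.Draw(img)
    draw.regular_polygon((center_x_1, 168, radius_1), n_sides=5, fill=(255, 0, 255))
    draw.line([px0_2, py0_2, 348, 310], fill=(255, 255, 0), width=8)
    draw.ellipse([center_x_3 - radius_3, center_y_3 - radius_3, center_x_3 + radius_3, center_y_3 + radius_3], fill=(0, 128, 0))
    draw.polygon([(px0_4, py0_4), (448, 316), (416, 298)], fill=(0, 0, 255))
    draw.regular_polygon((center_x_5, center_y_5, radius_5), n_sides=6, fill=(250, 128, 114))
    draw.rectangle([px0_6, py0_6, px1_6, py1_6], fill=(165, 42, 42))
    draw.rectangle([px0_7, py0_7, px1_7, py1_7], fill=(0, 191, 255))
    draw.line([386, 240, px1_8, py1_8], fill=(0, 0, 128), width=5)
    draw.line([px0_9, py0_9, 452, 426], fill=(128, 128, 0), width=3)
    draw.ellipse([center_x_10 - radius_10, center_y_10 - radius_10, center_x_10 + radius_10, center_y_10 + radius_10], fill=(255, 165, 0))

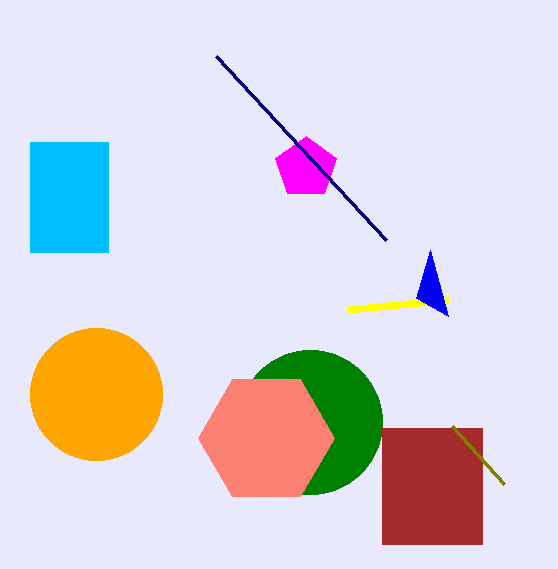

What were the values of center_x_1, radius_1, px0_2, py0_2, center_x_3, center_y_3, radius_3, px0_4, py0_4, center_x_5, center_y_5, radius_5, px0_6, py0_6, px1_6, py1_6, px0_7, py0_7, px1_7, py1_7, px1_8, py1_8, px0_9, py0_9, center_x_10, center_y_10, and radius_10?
center_x_1 = 306; radius_1 = 32; px0_2 = 448; py0_2 = 300; center_x_3 = 310; center_y_3 = 422; radius_3 = 72; px0_4 = 430; py0_4 = 250; center_x_5 = 266; center_y_5 = 438; radius_5 = 68; px0_6 = 382; py0_6 = 428; px1_6 = 482; py1_6 = 544; px0_7 = 30; py0_7 = 142; px1_7 = 108; py1_7 = 252; px1_8 = 216; py1_8 = 56; px0_9 = 504; py0_9 = 484; center_x_10 = 96; center_y_10 = 394; radius_10 = 66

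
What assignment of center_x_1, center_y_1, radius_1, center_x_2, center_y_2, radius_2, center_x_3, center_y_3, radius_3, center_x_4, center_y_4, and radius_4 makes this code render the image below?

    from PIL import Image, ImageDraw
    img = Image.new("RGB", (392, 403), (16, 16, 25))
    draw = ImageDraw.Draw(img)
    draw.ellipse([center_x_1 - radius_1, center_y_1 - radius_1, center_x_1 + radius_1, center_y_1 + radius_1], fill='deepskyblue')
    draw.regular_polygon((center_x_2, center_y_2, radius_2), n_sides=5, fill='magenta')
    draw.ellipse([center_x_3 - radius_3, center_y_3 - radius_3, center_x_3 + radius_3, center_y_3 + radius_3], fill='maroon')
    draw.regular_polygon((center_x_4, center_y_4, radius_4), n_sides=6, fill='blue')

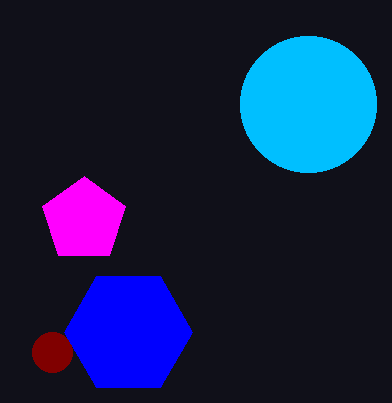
center_x_1 = 308; center_y_1 = 104; radius_1 = 68; center_x_2 = 84; center_y_2 = 220; radius_2 = 44; center_x_3 = 52; center_y_3 = 352; radius_3 = 20; center_x_4 = 128; center_y_4 = 332; radius_4 = 64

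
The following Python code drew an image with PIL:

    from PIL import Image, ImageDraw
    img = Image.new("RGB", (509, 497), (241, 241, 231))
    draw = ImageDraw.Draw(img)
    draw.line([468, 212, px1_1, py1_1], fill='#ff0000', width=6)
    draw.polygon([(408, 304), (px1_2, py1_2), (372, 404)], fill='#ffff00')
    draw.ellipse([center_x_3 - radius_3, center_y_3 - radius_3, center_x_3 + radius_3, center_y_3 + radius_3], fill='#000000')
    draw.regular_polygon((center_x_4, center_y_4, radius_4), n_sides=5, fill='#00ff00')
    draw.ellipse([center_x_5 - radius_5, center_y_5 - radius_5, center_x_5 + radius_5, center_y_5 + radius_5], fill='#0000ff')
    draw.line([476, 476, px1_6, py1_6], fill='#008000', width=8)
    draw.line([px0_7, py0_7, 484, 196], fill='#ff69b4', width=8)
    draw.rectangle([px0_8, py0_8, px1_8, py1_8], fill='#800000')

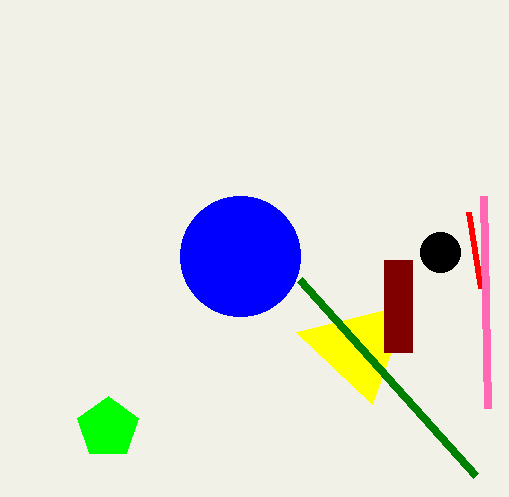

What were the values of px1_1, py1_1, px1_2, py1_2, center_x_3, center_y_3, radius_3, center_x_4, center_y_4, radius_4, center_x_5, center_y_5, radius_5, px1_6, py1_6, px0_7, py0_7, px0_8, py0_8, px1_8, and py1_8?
px1_1 = 480
py1_1 = 288
px1_2 = 296
py1_2 = 332
center_x_3 = 440
center_y_3 = 252
radius_3 = 20
center_x_4 = 108
center_y_4 = 428
radius_4 = 32
center_x_5 = 240
center_y_5 = 256
radius_5 = 60
px1_6 = 300
py1_6 = 280
px0_7 = 488
py0_7 = 408
px0_8 = 384
py0_8 = 260
px1_8 = 412
py1_8 = 352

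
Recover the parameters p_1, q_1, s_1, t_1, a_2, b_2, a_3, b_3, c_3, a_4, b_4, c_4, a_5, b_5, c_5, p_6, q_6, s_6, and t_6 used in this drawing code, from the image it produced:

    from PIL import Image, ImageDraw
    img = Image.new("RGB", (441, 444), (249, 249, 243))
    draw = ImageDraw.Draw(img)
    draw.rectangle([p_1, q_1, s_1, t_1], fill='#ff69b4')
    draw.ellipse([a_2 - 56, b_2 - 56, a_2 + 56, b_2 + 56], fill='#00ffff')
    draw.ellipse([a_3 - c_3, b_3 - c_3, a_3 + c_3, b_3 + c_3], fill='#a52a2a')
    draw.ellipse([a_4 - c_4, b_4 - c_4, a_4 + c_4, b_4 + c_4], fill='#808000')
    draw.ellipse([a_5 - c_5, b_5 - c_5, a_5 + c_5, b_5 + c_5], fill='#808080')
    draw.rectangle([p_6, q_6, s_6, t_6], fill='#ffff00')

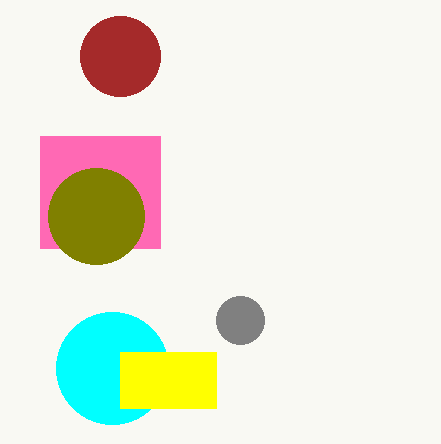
p_1 = 40; q_1 = 136; s_1 = 160; t_1 = 248; a_2 = 112; b_2 = 368; a_3 = 120; b_3 = 56; c_3 = 40; a_4 = 96; b_4 = 216; c_4 = 48; a_5 = 240; b_5 = 320; c_5 = 24; p_6 = 120; q_6 = 352; s_6 = 216; t_6 = 408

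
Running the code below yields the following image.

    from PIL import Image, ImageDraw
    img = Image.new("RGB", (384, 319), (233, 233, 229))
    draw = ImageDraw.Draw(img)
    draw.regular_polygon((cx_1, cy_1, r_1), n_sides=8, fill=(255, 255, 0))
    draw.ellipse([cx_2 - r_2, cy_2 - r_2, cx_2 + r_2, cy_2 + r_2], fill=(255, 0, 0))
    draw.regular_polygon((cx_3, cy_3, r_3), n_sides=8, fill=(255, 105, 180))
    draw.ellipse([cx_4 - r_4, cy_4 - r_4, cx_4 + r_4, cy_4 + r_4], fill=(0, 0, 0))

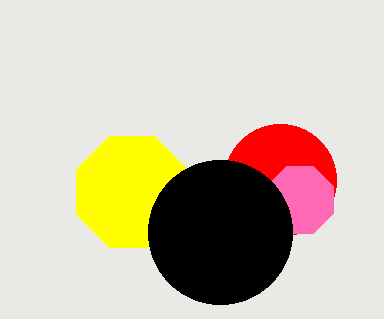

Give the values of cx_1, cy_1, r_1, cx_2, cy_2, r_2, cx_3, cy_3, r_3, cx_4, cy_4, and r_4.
cx_1 = 132, cy_1 = 192, r_1 = 60, cx_2 = 280, cy_2 = 180, r_2 = 56, cx_3 = 300, cy_3 = 200, r_3 = 36, cx_4 = 220, cy_4 = 232, r_4 = 72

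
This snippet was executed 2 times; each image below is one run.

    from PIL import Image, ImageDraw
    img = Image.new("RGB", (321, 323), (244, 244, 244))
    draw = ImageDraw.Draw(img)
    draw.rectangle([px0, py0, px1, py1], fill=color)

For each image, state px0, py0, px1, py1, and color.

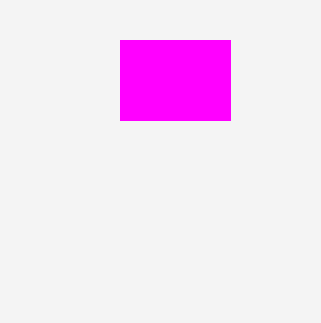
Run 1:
px0 = 120
py0 = 40
px1 = 230
py1 = 120
color = 'magenta'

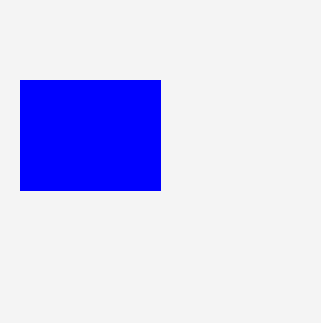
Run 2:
px0 = 20, py0 = 80, px1 = 160, py1 = 190, color = 'blue'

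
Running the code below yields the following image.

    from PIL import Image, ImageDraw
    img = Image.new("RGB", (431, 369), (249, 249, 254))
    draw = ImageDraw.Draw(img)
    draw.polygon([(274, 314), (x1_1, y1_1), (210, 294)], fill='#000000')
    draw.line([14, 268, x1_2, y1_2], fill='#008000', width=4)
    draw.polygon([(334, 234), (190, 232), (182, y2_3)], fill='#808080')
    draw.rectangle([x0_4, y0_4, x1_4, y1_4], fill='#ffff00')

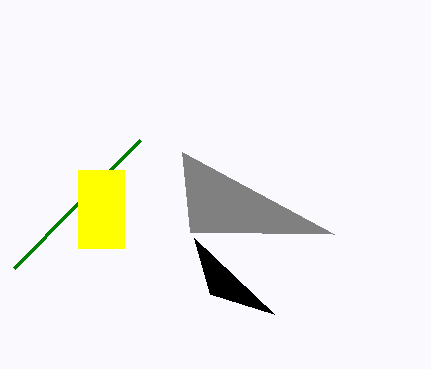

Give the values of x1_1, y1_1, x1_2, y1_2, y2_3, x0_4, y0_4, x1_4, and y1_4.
x1_1 = 194; y1_1 = 238; x1_2 = 140; y1_2 = 140; y2_3 = 152; x0_4 = 78; y0_4 = 170; x1_4 = 124; y1_4 = 248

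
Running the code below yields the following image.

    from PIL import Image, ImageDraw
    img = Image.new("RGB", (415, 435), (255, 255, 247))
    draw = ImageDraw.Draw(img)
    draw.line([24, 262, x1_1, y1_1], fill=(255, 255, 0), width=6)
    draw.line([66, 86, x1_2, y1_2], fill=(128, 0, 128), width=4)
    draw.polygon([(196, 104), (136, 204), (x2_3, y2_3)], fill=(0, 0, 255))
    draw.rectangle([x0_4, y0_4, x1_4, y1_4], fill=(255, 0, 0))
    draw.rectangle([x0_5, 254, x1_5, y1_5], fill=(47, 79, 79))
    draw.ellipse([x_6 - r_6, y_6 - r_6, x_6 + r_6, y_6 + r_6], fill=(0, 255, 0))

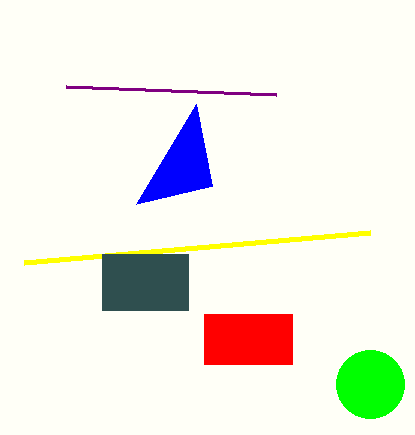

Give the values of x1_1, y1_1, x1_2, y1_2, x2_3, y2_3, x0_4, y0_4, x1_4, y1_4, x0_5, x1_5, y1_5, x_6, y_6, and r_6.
x1_1 = 370, y1_1 = 232, x1_2 = 276, y1_2 = 94, x2_3 = 212, y2_3 = 186, x0_4 = 204, y0_4 = 314, x1_4 = 292, y1_4 = 364, x0_5 = 102, x1_5 = 188, y1_5 = 310, x_6 = 370, y_6 = 384, r_6 = 34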